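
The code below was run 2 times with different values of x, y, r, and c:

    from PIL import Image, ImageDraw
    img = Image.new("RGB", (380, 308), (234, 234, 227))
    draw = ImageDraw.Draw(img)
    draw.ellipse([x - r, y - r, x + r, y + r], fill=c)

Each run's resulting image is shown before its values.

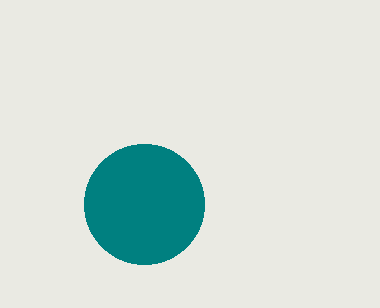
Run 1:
x = 144
y = 204
r = 60
c = 'teal'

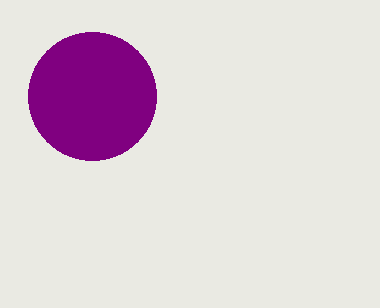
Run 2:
x = 92
y = 96
r = 64
c = 'purple'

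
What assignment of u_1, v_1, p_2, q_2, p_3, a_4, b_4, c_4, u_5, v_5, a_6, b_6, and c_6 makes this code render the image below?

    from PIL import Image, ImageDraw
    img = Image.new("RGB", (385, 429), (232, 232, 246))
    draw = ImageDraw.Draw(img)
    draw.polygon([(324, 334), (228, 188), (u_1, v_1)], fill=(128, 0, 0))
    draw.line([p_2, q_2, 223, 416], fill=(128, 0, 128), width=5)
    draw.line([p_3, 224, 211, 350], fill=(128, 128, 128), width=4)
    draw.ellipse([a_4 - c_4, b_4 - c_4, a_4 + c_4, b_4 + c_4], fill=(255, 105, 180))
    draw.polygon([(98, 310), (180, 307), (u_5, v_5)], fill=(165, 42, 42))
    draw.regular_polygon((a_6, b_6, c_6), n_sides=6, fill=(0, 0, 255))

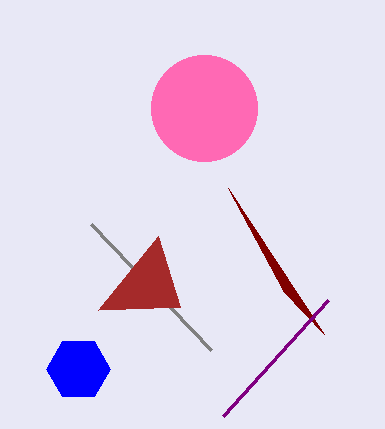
u_1 = 284; v_1 = 292; p_2 = 328; q_2 = 300; p_3 = 91; a_4 = 204; b_4 = 108; c_4 = 53; u_5 = 158; v_5 = 236; a_6 = 78; b_6 = 369; c_6 = 32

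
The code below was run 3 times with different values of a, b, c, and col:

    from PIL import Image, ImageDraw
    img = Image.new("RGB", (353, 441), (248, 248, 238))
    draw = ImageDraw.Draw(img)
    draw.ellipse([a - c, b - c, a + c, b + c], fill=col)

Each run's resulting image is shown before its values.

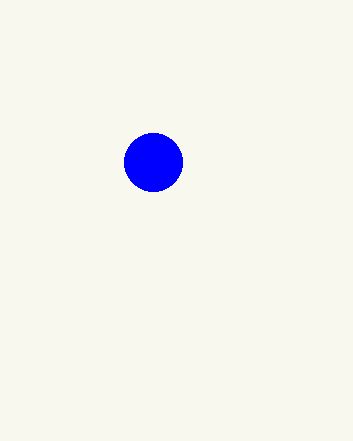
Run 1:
a = 153; b = 162; c = 29; col = 'blue'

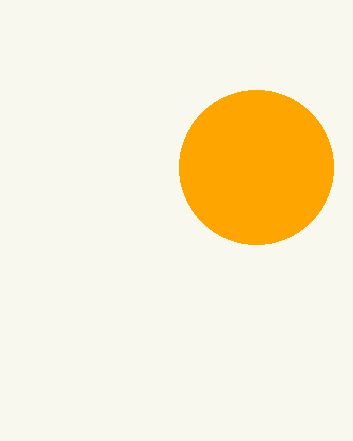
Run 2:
a = 256, b = 167, c = 77, col = 'orange'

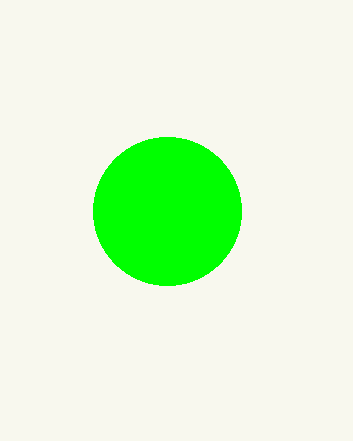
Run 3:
a = 167
b = 211
c = 74
col = 'lime'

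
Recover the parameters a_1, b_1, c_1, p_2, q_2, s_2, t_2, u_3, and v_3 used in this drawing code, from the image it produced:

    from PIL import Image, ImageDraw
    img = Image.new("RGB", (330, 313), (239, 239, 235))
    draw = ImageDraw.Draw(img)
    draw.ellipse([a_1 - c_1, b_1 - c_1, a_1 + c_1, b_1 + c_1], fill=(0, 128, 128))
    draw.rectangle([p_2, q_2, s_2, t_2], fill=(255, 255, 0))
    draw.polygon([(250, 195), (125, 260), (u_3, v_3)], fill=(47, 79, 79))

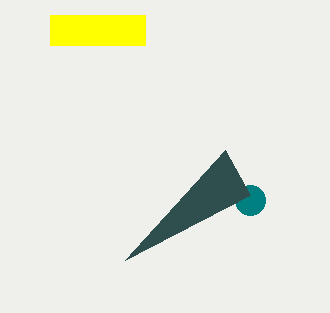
a_1 = 250; b_1 = 200; c_1 = 15; p_2 = 50; q_2 = 15; s_2 = 145; t_2 = 45; u_3 = 225; v_3 = 150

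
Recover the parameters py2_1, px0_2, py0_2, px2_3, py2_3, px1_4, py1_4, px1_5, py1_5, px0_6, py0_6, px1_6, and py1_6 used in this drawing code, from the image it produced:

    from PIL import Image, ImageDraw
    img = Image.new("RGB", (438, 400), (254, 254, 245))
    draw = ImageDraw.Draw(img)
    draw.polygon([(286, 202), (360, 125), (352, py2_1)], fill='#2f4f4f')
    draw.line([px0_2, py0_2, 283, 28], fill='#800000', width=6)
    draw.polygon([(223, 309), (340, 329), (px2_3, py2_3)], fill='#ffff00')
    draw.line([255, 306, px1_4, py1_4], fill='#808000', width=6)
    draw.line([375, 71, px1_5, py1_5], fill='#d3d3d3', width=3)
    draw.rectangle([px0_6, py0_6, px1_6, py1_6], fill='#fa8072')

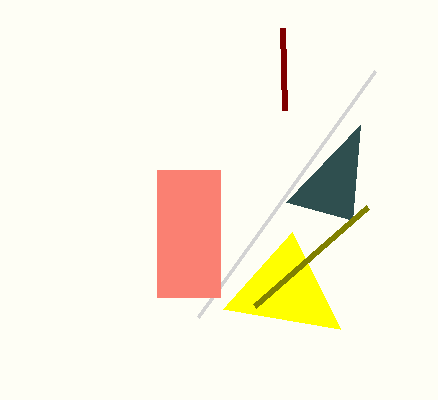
py2_1 = 220
px0_2 = 285
py0_2 = 110
px2_3 = 292
py2_3 = 232
px1_4 = 368
py1_4 = 207
px1_5 = 198
py1_5 = 317
px0_6 = 157
py0_6 = 170
px1_6 = 220
py1_6 = 297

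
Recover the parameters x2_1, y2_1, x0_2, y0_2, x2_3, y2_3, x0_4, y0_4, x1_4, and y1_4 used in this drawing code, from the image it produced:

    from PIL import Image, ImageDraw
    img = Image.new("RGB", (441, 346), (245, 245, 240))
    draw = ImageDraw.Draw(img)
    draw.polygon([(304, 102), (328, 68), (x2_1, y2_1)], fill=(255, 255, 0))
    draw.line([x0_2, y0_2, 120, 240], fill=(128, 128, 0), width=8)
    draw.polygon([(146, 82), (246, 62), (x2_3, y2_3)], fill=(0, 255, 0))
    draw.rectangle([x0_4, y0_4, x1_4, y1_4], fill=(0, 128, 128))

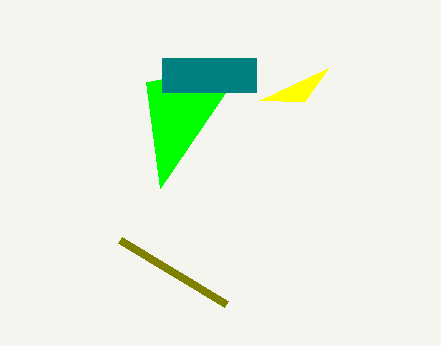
x2_1 = 260; y2_1 = 100; x0_2 = 226; y0_2 = 304; x2_3 = 160; y2_3 = 188; x0_4 = 162; y0_4 = 58; x1_4 = 256; y1_4 = 92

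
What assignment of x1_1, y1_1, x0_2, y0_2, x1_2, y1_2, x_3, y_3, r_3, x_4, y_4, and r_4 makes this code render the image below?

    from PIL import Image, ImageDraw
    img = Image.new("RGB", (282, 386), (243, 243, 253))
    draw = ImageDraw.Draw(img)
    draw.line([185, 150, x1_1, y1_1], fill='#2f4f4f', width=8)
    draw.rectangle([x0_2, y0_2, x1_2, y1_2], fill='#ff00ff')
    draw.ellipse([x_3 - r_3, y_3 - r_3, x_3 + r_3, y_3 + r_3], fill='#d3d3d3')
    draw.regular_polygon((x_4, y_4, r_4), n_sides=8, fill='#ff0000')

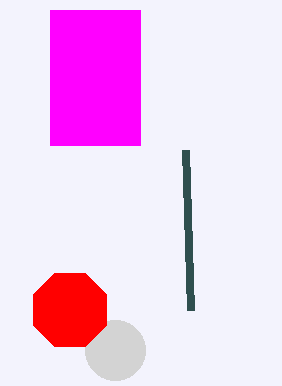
x1_1 = 190
y1_1 = 310
x0_2 = 50
y0_2 = 10
x1_2 = 140
y1_2 = 145
x_3 = 115
y_3 = 350
r_3 = 30
x_4 = 70
y_4 = 310
r_4 = 40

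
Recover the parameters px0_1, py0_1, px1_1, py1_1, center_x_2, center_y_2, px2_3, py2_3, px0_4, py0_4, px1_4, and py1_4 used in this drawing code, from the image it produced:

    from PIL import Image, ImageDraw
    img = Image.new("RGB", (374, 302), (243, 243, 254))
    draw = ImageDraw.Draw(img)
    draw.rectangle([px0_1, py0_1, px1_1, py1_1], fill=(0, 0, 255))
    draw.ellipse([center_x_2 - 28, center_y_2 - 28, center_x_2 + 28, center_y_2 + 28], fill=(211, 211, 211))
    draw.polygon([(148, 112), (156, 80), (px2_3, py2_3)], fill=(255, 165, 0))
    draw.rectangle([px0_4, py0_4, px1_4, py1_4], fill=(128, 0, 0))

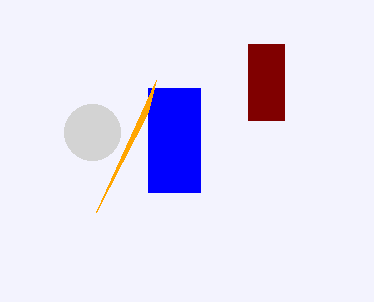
px0_1 = 148; py0_1 = 88; px1_1 = 200; py1_1 = 192; center_x_2 = 92; center_y_2 = 132; px2_3 = 96; py2_3 = 212; px0_4 = 248; py0_4 = 44; px1_4 = 284; py1_4 = 120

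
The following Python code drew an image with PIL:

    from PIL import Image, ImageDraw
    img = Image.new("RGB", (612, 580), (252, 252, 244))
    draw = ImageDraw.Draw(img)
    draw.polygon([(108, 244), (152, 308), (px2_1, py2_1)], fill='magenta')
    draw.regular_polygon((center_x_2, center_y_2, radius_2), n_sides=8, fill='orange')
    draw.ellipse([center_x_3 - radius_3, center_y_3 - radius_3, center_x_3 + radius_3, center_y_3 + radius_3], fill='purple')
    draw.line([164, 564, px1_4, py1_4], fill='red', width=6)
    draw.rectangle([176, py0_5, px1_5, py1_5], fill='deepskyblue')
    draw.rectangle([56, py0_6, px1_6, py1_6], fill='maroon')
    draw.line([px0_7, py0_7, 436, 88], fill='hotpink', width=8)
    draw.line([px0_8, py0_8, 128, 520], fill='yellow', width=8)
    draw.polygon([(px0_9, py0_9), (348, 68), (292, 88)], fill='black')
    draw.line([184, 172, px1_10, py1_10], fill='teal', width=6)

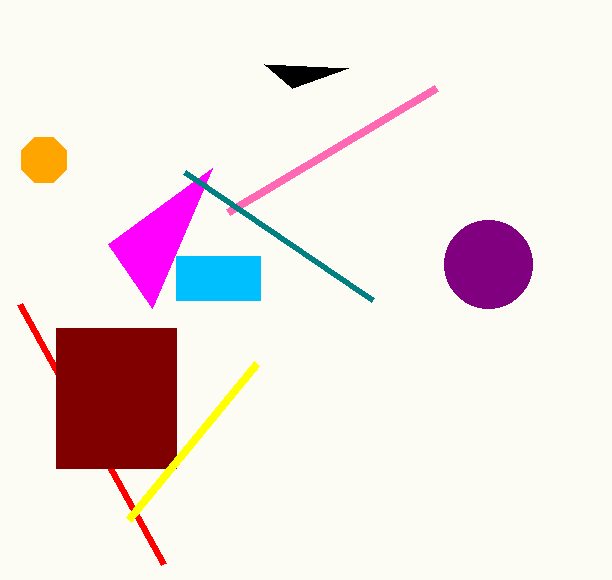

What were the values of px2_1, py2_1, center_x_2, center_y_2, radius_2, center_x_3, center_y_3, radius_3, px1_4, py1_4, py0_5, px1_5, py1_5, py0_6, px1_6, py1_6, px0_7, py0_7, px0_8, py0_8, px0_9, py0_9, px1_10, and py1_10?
px2_1 = 212; py2_1 = 168; center_x_2 = 44; center_y_2 = 160; radius_2 = 24; center_x_3 = 488; center_y_3 = 264; radius_3 = 44; px1_4 = 20; py1_4 = 304; py0_5 = 256; px1_5 = 260; py1_5 = 300; py0_6 = 328; px1_6 = 176; py1_6 = 468; px0_7 = 228; py0_7 = 212; px0_8 = 256; py0_8 = 364; px0_9 = 264; py0_9 = 64; px1_10 = 372; py1_10 = 300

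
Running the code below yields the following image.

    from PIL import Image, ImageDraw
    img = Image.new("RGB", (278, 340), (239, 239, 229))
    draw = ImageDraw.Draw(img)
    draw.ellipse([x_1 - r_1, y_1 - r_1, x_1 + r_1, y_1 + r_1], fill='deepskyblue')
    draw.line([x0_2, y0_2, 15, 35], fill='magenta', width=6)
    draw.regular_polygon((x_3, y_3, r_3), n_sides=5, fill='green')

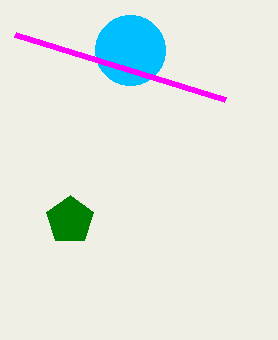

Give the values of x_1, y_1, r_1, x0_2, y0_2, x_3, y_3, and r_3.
x_1 = 130, y_1 = 50, r_1 = 35, x0_2 = 225, y0_2 = 100, x_3 = 70, y_3 = 220, r_3 = 25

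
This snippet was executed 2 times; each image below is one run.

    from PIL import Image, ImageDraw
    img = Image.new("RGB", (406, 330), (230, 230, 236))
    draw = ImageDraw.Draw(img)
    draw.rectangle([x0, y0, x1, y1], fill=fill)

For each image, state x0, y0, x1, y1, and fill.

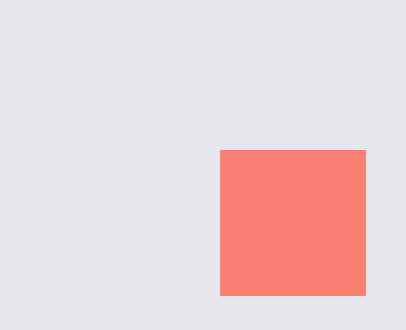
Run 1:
x0 = 220, y0 = 150, x1 = 365, y1 = 295, fill = 'salmon'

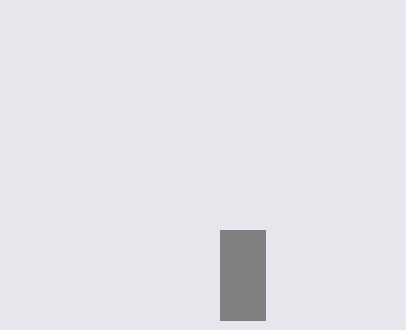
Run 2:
x0 = 220, y0 = 230, x1 = 265, y1 = 320, fill = 'gray'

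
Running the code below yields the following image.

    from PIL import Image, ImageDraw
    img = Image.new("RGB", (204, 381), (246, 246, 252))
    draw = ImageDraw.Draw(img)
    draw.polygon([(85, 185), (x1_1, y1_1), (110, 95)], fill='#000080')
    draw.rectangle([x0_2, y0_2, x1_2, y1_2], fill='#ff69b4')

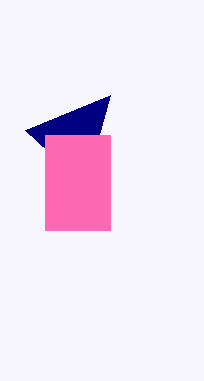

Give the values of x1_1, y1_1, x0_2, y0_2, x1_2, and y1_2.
x1_1 = 25, y1_1 = 130, x0_2 = 45, y0_2 = 135, x1_2 = 110, y1_2 = 230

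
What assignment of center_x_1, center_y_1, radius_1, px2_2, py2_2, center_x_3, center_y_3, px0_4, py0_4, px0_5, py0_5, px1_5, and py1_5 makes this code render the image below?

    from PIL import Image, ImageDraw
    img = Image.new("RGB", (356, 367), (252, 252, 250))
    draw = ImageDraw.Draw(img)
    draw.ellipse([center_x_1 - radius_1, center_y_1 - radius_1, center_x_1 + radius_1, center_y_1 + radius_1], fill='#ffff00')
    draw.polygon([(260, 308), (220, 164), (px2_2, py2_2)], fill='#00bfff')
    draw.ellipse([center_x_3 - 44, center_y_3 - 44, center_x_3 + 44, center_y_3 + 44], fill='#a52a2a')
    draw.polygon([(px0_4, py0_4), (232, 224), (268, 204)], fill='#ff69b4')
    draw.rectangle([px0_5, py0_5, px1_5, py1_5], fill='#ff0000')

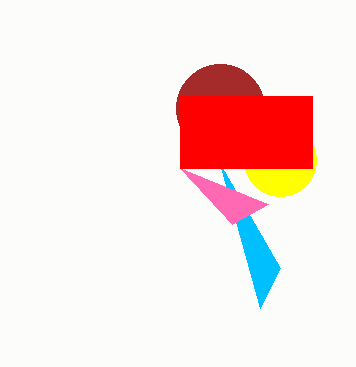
center_x_1 = 280, center_y_1 = 160, radius_1 = 36, px2_2 = 280, py2_2 = 268, center_x_3 = 220, center_y_3 = 108, px0_4 = 180, py0_4 = 168, px0_5 = 180, py0_5 = 96, px1_5 = 312, py1_5 = 168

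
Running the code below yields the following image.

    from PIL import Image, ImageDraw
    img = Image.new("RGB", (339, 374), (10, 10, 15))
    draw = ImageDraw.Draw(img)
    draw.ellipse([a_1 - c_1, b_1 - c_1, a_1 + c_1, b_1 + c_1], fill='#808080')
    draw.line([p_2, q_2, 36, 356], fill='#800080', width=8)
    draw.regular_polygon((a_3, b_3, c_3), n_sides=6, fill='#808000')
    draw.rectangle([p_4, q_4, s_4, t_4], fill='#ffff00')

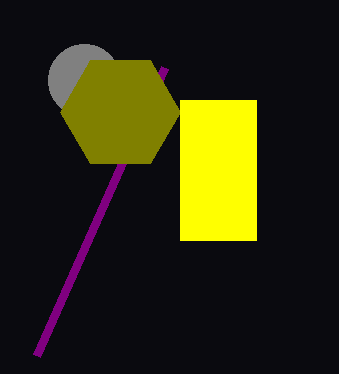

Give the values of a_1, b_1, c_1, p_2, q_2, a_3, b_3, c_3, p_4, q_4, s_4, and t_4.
a_1 = 84
b_1 = 80
c_1 = 36
p_2 = 164
q_2 = 68
a_3 = 120
b_3 = 112
c_3 = 60
p_4 = 180
q_4 = 100
s_4 = 256
t_4 = 240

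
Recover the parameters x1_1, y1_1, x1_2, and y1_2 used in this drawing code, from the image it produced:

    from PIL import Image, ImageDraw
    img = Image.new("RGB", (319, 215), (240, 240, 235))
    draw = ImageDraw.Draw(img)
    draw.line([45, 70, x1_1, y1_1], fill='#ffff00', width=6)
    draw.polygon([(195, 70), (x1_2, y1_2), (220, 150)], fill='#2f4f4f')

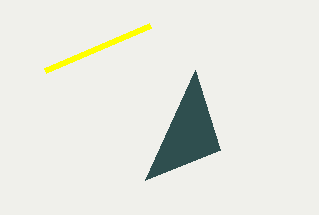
x1_1 = 150; y1_1 = 25; x1_2 = 145; y1_2 = 180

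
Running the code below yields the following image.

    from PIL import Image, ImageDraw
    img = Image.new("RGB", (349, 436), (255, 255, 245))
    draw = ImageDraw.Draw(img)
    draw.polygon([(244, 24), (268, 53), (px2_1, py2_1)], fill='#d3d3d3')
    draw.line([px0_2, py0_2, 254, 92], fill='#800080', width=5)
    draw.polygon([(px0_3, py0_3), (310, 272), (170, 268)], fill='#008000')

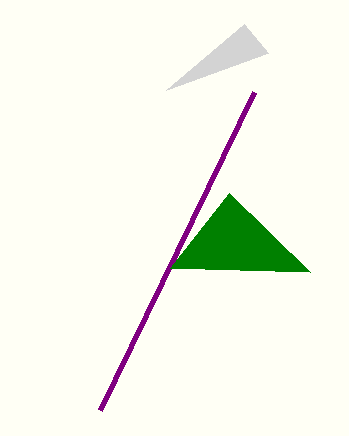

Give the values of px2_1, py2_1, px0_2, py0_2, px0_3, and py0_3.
px2_1 = 166; py2_1 = 90; px0_2 = 100; py0_2 = 410; px0_3 = 229; py0_3 = 193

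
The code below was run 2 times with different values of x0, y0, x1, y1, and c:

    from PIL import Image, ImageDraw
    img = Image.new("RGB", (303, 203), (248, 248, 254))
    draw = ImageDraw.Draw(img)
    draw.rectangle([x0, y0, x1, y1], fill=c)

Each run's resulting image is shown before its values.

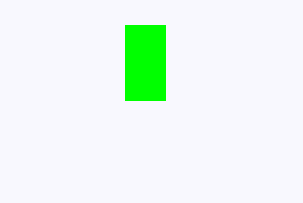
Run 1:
x0 = 125, y0 = 25, x1 = 165, y1 = 100, c = 'lime'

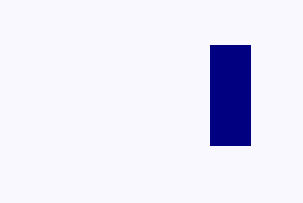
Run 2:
x0 = 210, y0 = 45, x1 = 250, y1 = 145, c = 'navy'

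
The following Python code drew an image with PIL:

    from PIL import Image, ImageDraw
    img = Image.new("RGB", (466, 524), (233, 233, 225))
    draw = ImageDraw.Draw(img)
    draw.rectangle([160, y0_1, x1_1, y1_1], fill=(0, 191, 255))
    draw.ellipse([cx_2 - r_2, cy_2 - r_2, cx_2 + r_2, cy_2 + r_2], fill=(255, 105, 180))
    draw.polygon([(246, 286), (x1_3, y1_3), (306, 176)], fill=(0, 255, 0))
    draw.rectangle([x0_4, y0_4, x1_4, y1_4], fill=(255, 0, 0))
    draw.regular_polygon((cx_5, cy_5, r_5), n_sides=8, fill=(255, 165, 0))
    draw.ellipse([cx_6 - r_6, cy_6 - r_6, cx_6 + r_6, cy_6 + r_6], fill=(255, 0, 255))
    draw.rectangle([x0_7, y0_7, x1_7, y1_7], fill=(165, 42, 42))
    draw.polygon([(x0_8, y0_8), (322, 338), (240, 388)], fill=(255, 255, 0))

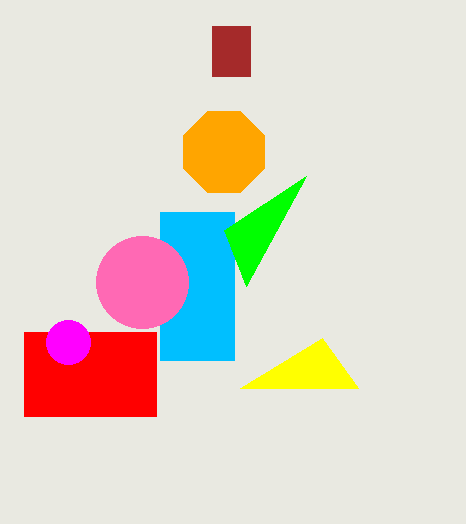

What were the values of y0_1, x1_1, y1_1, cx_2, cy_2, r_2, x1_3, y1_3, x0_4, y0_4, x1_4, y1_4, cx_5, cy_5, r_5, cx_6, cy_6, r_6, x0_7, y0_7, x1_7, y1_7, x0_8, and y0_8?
y0_1 = 212; x1_1 = 234; y1_1 = 360; cx_2 = 142; cy_2 = 282; r_2 = 46; x1_3 = 224; y1_3 = 230; x0_4 = 24; y0_4 = 332; x1_4 = 156; y1_4 = 416; cx_5 = 224; cy_5 = 152; r_5 = 44; cx_6 = 68; cy_6 = 342; r_6 = 22; x0_7 = 212; y0_7 = 26; x1_7 = 250; y1_7 = 76; x0_8 = 358; y0_8 = 388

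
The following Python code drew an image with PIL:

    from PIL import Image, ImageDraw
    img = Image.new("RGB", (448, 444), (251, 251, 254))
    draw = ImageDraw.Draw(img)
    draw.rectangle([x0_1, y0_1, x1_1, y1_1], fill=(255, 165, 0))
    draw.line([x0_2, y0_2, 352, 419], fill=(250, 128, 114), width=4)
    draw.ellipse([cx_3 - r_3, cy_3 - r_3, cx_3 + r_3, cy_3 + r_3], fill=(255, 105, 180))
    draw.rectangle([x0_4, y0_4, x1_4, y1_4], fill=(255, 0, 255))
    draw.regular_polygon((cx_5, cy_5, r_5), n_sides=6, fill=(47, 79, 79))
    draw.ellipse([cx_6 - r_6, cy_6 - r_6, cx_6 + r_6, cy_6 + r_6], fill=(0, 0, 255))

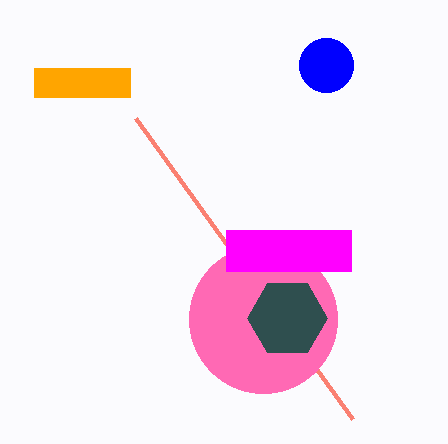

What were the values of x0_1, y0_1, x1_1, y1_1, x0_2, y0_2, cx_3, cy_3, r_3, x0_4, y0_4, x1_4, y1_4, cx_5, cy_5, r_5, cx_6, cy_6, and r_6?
x0_1 = 34
y0_1 = 68
x1_1 = 130
y1_1 = 97
x0_2 = 135
y0_2 = 118
cx_3 = 263
cy_3 = 319
r_3 = 74
x0_4 = 226
y0_4 = 230
x1_4 = 351
y1_4 = 271
cx_5 = 287
cy_5 = 318
r_5 = 40
cx_6 = 326
cy_6 = 65
r_6 = 27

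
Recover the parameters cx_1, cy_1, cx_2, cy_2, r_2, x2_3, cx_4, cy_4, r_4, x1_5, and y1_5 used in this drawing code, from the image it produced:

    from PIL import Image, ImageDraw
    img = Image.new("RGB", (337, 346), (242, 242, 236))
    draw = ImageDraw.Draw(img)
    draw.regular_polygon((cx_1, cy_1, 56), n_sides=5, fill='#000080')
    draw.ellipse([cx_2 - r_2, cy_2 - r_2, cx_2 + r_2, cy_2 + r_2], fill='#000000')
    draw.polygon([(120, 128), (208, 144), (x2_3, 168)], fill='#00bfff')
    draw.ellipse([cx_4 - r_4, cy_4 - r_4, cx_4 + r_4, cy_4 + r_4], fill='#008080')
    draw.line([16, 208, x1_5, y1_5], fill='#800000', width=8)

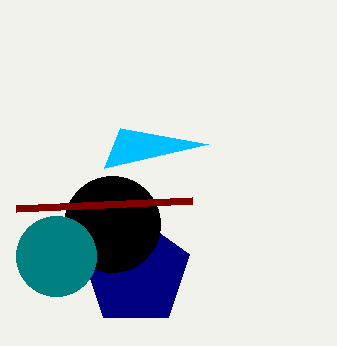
cx_1 = 136
cy_1 = 272
cx_2 = 112
cy_2 = 224
r_2 = 48
x2_3 = 104
cx_4 = 56
cy_4 = 256
r_4 = 40
x1_5 = 192
y1_5 = 200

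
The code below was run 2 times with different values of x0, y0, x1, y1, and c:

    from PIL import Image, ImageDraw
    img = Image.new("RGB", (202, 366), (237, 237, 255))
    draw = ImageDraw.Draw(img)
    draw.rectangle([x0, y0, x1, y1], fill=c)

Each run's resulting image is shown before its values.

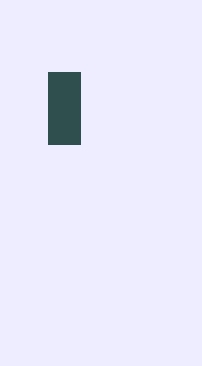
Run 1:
x0 = 48; y0 = 72; x1 = 80; y1 = 144; c = 'darkslategray'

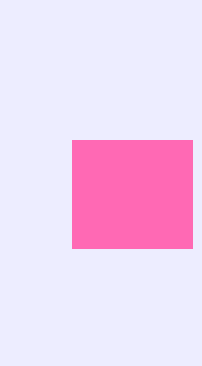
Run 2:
x0 = 72
y0 = 140
x1 = 192
y1 = 248
c = 'hotpink'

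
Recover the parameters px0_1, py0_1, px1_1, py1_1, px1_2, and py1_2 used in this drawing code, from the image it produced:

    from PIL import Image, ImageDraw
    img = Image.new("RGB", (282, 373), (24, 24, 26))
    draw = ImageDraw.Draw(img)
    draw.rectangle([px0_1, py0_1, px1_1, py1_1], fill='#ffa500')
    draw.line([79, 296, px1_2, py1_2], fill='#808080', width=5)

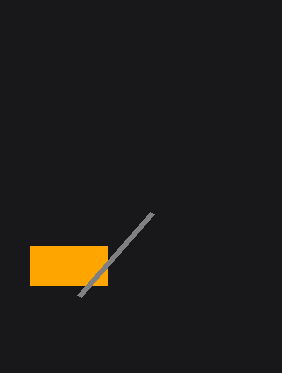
px0_1 = 30; py0_1 = 246; px1_1 = 107; py1_1 = 285; px1_2 = 152; py1_2 = 213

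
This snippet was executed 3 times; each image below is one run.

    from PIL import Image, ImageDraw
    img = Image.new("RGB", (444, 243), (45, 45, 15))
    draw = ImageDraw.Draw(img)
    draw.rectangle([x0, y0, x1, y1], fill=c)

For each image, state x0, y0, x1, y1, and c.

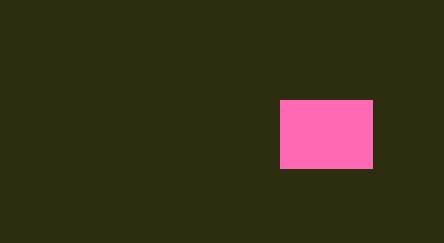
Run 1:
x0 = 280; y0 = 100; x1 = 372; y1 = 168; c = 'hotpink'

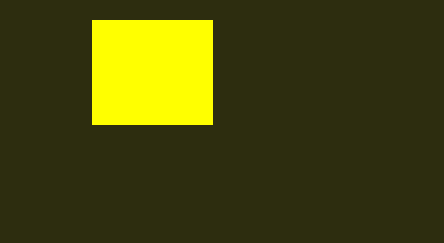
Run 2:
x0 = 92
y0 = 20
x1 = 212
y1 = 124
c = 'yellow'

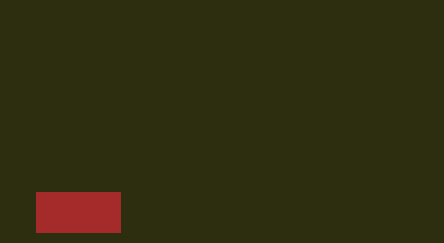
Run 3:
x0 = 36, y0 = 192, x1 = 120, y1 = 232, c = 'brown'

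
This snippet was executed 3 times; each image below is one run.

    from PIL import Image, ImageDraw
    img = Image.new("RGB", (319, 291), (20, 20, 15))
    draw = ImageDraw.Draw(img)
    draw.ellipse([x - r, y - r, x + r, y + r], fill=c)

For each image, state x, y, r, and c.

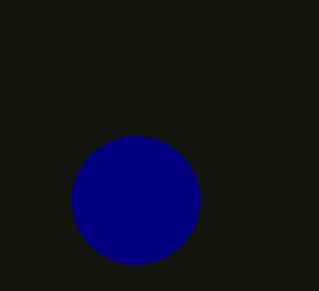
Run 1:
x = 136, y = 200, r = 64, c = 'navy'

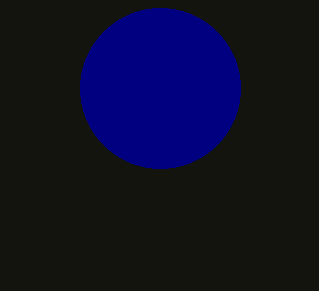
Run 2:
x = 160, y = 88, r = 80, c = 'navy'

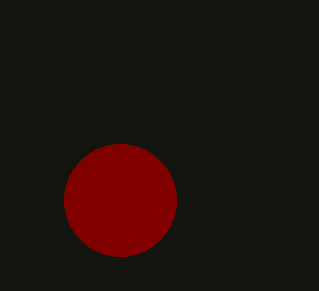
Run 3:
x = 120
y = 200
r = 56
c = 'maroon'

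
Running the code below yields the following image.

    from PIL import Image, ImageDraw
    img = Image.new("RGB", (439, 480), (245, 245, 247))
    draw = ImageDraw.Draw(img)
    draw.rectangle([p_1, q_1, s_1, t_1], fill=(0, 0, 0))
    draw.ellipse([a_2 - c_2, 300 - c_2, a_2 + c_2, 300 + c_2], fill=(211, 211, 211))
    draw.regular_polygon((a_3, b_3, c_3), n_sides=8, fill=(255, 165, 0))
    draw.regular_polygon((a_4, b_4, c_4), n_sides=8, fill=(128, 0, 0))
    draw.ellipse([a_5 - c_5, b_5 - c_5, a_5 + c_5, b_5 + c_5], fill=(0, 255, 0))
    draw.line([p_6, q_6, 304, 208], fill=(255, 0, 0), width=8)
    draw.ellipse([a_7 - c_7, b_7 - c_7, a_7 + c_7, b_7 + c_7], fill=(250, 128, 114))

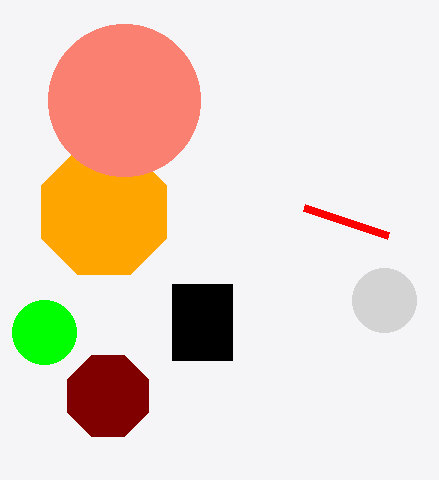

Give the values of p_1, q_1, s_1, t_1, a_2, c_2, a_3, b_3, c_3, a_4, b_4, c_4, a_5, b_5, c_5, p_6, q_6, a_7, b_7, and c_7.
p_1 = 172; q_1 = 284; s_1 = 232; t_1 = 360; a_2 = 384; c_2 = 32; a_3 = 104; b_3 = 212; c_3 = 68; a_4 = 108; b_4 = 396; c_4 = 44; a_5 = 44; b_5 = 332; c_5 = 32; p_6 = 388; q_6 = 236; a_7 = 124; b_7 = 100; c_7 = 76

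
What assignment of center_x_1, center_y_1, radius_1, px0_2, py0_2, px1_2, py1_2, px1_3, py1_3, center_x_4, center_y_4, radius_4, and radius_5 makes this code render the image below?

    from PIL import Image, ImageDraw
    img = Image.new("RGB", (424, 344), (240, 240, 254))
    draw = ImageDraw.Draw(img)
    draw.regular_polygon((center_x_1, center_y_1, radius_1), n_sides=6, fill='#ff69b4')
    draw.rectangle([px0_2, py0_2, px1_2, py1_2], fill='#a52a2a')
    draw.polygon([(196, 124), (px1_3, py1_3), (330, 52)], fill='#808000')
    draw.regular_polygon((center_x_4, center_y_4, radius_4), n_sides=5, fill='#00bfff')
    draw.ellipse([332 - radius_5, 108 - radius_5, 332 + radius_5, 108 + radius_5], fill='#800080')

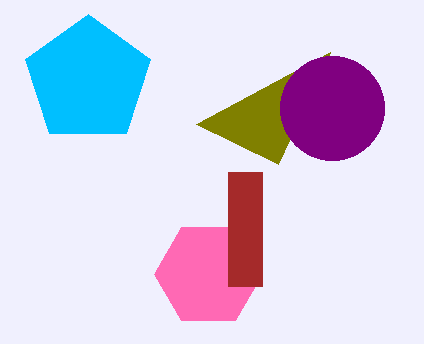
center_x_1 = 208
center_y_1 = 274
radius_1 = 54
px0_2 = 228
py0_2 = 172
px1_2 = 262
py1_2 = 286
px1_3 = 278
py1_3 = 164
center_x_4 = 88
center_y_4 = 80
radius_4 = 66
radius_5 = 52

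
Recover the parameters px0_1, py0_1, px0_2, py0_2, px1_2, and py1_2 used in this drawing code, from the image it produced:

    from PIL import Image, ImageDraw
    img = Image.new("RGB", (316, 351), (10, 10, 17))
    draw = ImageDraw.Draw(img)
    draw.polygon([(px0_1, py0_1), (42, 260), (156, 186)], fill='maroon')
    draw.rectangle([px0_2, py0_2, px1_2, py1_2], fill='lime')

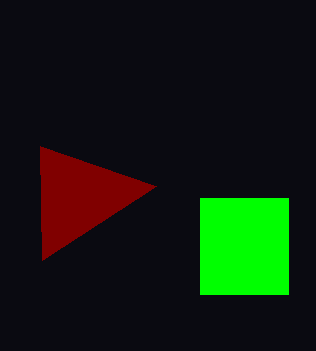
px0_1 = 40
py0_1 = 146
px0_2 = 200
py0_2 = 198
px1_2 = 288
py1_2 = 294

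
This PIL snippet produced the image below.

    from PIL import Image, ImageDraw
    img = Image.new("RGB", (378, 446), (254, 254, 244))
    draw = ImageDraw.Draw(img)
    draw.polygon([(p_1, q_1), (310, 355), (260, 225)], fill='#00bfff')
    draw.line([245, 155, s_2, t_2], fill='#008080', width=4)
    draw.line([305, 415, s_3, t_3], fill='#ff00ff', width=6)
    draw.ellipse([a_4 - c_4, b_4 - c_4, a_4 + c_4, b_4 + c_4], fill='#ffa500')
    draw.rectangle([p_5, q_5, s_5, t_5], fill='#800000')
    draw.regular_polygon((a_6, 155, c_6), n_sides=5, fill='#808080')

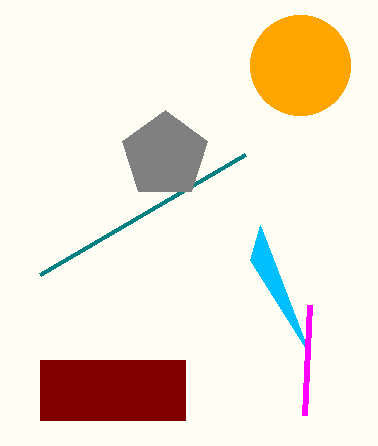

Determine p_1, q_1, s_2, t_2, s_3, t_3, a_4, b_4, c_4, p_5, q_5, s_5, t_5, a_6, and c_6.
p_1 = 250
q_1 = 260
s_2 = 40
t_2 = 275
s_3 = 310
t_3 = 305
a_4 = 300
b_4 = 65
c_4 = 50
p_5 = 40
q_5 = 360
s_5 = 185
t_5 = 420
a_6 = 165
c_6 = 45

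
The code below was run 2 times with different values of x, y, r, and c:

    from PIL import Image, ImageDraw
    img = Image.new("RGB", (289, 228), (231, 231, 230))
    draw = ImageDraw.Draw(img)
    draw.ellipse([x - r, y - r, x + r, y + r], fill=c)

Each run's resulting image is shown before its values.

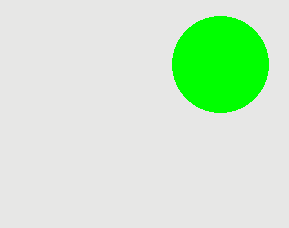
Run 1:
x = 220
y = 64
r = 48
c = 'lime'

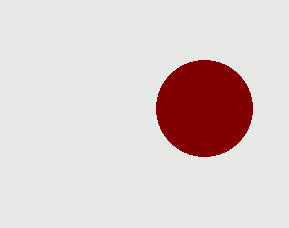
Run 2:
x = 204
y = 108
r = 48
c = 'maroon'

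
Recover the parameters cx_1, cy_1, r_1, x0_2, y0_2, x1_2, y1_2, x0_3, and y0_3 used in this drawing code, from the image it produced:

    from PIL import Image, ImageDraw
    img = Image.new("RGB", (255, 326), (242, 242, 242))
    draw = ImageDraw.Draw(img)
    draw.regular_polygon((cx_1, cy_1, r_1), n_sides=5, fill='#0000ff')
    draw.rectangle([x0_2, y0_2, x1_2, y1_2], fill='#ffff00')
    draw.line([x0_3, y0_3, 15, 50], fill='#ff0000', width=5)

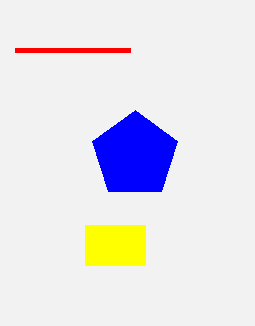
cx_1 = 135, cy_1 = 155, r_1 = 45, x0_2 = 85, y0_2 = 225, x1_2 = 145, y1_2 = 265, x0_3 = 130, y0_3 = 50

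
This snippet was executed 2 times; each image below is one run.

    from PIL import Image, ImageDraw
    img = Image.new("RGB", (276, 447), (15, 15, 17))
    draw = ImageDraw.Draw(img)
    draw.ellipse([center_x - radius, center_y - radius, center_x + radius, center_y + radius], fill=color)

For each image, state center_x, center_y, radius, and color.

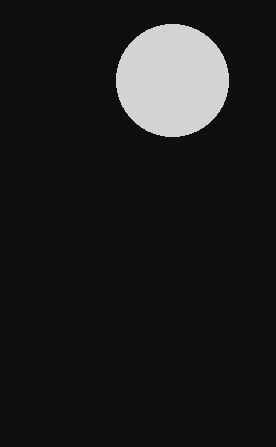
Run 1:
center_x = 172, center_y = 80, radius = 56, color = 'lightgray'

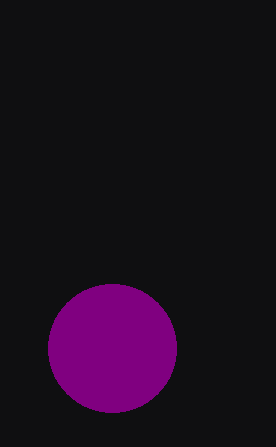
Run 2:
center_x = 112
center_y = 348
radius = 64
color = 'purple'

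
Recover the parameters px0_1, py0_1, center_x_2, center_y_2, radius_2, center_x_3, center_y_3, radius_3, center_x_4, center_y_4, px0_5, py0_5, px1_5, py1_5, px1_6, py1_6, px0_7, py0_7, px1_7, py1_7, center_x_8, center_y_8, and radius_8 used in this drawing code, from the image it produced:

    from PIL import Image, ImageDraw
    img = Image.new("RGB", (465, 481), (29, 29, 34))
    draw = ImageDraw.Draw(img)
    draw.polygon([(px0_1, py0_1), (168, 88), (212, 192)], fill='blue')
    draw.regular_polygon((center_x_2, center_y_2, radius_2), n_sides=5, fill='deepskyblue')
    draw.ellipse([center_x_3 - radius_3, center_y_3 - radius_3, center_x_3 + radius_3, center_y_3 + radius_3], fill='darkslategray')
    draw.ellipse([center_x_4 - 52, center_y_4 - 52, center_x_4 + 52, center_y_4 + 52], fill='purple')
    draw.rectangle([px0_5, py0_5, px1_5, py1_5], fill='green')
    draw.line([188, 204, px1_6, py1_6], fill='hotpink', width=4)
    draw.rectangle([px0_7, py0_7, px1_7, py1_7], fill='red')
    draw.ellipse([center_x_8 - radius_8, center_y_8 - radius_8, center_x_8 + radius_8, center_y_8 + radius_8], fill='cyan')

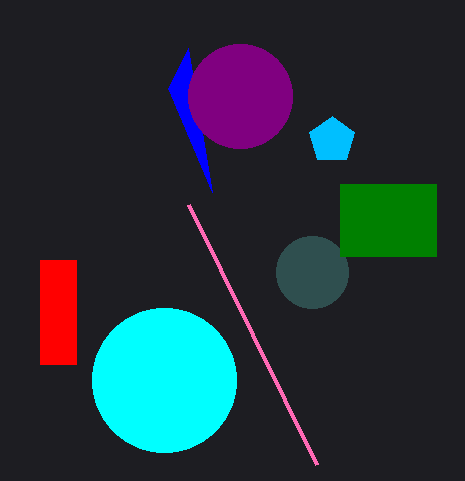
px0_1 = 188; py0_1 = 48; center_x_2 = 332; center_y_2 = 140; radius_2 = 24; center_x_3 = 312; center_y_3 = 272; radius_3 = 36; center_x_4 = 240; center_y_4 = 96; px0_5 = 340; py0_5 = 184; px1_5 = 436; py1_5 = 256; px1_6 = 316; py1_6 = 464; px0_7 = 40; py0_7 = 260; px1_7 = 76; py1_7 = 364; center_x_8 = 164; center_y_8 = 380; radius_8 = 72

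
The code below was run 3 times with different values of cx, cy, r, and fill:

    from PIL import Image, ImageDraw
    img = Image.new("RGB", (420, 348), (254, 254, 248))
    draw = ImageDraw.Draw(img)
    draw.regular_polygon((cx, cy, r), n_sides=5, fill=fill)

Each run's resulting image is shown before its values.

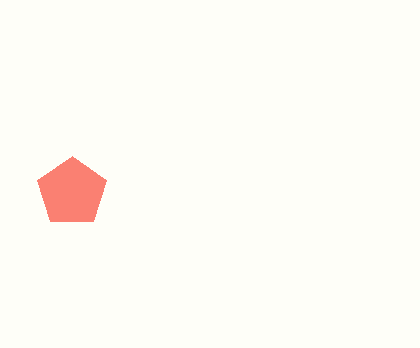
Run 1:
cx = 72, cy = 192, r = 36, fill = 'salmon'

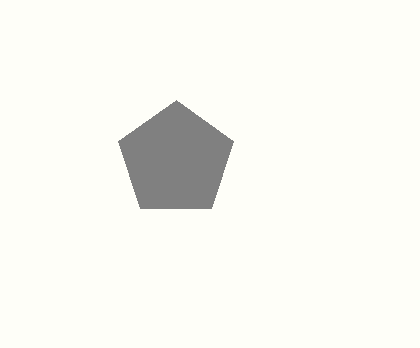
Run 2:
cx = 176; cy = 160; r = 60; fill = 'gray'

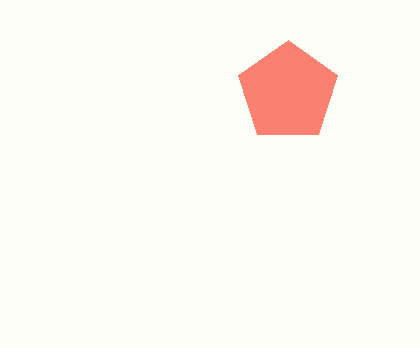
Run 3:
cx = 288; cy = 92; r = 52; fill = 'salmon'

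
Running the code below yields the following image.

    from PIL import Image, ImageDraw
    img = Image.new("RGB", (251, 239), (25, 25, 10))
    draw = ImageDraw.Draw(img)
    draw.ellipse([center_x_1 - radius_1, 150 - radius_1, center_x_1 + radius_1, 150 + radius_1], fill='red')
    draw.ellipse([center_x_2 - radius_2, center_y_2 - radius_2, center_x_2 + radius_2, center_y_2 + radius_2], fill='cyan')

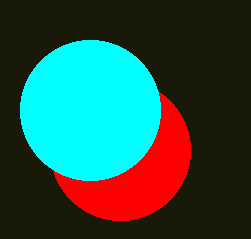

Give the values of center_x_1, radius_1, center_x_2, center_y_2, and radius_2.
center_x_1 = 120; radius_1 = 70; center_x_2 = 90; center_y_2 = 110; radius_2 = 70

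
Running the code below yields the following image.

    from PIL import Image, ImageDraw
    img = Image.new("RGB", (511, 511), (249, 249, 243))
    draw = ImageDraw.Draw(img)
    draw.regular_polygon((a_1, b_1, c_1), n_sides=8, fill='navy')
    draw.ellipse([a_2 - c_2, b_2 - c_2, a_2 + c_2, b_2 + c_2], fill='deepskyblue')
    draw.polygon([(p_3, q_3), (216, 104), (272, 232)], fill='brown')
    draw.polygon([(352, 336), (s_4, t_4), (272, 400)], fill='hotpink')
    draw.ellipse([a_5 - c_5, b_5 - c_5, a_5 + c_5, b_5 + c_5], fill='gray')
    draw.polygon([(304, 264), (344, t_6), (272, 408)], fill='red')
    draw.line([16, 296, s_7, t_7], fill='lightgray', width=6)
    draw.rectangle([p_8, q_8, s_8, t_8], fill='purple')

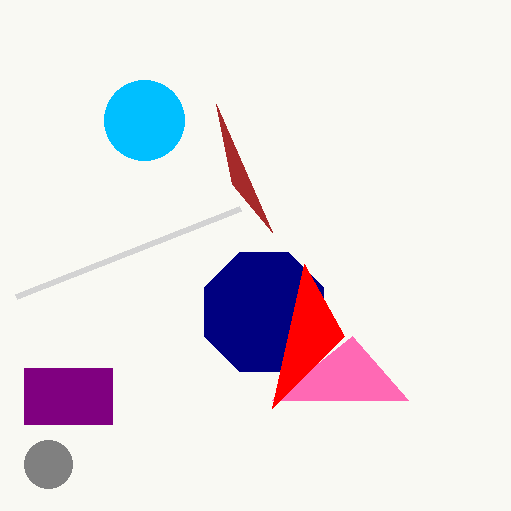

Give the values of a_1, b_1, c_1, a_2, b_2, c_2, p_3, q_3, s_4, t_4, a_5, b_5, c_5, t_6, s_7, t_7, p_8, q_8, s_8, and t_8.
a_1 = 264; b_1 = 312; c_1 = 64; a_2 = 144; b_2 = 120; c_2 = 40; p_3 = 232; q_3 = 184; s_4 = 408; t_4 = 400; a_5 = 48; b_5 = 464; c_5 = 24; t_6 = 336; s_7 = 240; t_7 = 208; p_8 = 24; q_8 = 368; s_8 = 112; t_8 = 424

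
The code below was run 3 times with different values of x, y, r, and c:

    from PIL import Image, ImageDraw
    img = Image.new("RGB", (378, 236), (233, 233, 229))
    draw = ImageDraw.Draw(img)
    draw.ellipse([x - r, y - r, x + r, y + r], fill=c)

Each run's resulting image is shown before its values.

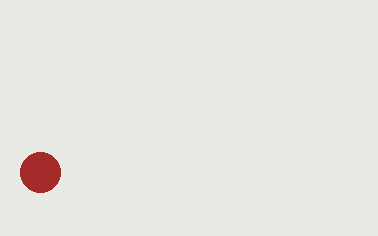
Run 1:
x = 40; y = 172; r = 20; c = 'brown'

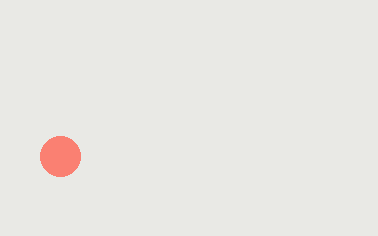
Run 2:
x = 60; y = 156; r = 20; c = 'salmon'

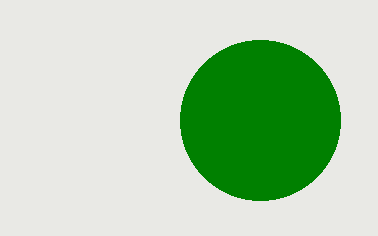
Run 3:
x = 260, y = 120, r = 80, c = 'green'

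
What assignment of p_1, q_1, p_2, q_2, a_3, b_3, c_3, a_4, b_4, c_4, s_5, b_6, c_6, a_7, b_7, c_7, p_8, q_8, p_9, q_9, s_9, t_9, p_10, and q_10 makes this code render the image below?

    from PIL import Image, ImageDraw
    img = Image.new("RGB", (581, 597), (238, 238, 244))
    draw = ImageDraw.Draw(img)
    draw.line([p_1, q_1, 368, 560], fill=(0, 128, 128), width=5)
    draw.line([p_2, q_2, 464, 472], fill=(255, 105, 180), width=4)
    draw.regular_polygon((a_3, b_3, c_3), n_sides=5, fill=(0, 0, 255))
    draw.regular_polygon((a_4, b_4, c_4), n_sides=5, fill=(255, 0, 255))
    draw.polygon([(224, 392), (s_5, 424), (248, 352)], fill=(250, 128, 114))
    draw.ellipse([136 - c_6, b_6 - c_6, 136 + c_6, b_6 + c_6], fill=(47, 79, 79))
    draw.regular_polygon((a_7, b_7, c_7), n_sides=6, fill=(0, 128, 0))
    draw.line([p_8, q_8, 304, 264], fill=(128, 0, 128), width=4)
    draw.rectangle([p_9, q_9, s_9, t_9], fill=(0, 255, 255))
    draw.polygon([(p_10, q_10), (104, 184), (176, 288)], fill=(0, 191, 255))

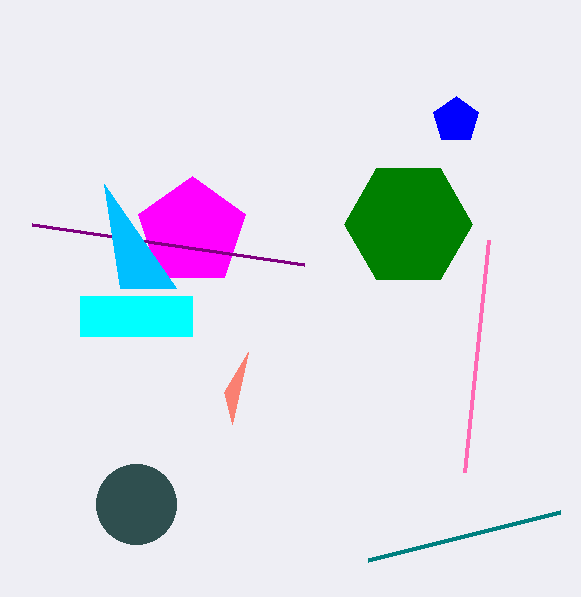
p_1 = 560
q_1 = 512
p_2 = 488
q_2 = 240
a_3 = 456
b_3 = 120
c_3 = 24
a_4 = 192
b_4 = 232
c_4 = 56
s_5 = 232
b_6 = 504
c_6 = 40
a_7 = 408
b_7 = 224
c_7 = 64
p_8 = 32
q_8 = 224
p_9 = 80
q_9 = 296
s_9 = 192
t_9 = 336
p_10 = 120
q_10 = 288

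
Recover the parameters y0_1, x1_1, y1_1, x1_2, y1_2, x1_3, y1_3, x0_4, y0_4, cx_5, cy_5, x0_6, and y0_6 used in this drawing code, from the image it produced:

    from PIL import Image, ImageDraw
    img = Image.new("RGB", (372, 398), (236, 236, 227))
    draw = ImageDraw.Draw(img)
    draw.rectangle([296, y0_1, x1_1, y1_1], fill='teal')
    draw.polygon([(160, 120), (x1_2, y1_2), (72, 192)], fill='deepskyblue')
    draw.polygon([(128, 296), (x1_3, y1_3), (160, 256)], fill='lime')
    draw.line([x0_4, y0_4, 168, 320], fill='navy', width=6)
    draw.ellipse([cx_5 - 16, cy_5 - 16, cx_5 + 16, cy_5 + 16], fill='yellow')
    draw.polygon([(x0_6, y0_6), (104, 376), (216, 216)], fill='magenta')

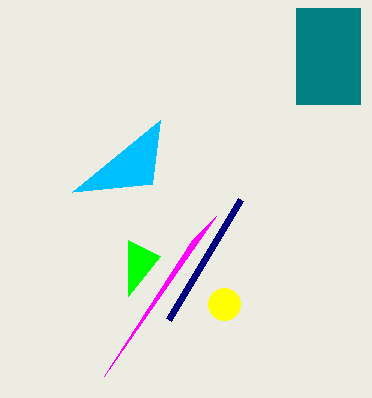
y0_1 = 8; x1_1 = 360; y1_1 = 104; x1_2 = 152; y1_2 = 184; x1_3 = 128; y1_3 = 240; x0_4 = 240; y0_4 = 200; cx_5 = 224; cy_5 = 304; x0_6 = 192; y0_6 = 240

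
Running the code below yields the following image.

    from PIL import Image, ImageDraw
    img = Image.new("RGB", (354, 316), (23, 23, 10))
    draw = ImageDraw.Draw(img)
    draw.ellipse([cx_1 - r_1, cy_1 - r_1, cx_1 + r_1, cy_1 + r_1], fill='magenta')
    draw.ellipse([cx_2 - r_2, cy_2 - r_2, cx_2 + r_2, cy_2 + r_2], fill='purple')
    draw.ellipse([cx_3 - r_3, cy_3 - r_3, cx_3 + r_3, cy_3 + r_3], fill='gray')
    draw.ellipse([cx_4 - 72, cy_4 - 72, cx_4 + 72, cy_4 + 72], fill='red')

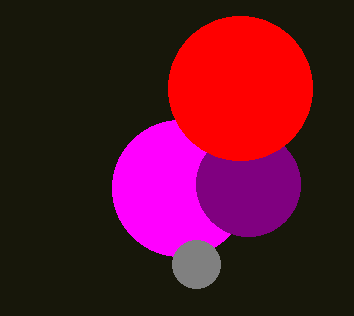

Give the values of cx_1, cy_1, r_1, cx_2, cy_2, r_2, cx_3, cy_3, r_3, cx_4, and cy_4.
cx_1 = 180; cy_1 = 188; r_1 = 68; cx_2 = 248; cy_2 = 184; r_2 = 52; cx_3 = 196; cy_3 = 264; r_3 = 24; cx_4 = 240; cy_4 = 88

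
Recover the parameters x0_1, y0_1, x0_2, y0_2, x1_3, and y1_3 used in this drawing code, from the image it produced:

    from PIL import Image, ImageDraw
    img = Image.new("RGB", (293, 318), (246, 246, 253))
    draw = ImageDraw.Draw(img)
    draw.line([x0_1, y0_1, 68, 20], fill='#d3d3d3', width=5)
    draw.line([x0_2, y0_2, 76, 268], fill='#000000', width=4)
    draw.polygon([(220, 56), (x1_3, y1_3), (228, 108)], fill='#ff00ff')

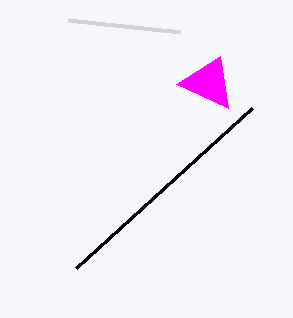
x0_1 = 180; y0_1 = 32; x0_2 = 252; y0_2 = 108; x1_3 = 176; y1_3 = 84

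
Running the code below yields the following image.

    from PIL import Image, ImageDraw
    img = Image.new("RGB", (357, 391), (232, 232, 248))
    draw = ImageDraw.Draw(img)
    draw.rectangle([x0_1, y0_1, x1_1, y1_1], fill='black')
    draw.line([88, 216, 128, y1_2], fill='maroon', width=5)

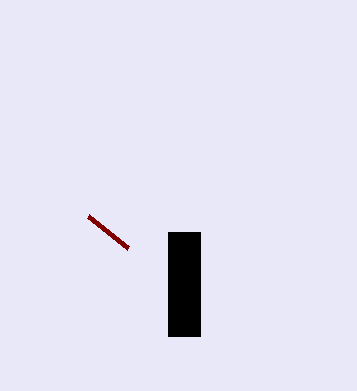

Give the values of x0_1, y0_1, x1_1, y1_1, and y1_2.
x0_1 = 168
y0_1 = 232
x1_1 = 200
y1_1 = 336
y1_2 = 248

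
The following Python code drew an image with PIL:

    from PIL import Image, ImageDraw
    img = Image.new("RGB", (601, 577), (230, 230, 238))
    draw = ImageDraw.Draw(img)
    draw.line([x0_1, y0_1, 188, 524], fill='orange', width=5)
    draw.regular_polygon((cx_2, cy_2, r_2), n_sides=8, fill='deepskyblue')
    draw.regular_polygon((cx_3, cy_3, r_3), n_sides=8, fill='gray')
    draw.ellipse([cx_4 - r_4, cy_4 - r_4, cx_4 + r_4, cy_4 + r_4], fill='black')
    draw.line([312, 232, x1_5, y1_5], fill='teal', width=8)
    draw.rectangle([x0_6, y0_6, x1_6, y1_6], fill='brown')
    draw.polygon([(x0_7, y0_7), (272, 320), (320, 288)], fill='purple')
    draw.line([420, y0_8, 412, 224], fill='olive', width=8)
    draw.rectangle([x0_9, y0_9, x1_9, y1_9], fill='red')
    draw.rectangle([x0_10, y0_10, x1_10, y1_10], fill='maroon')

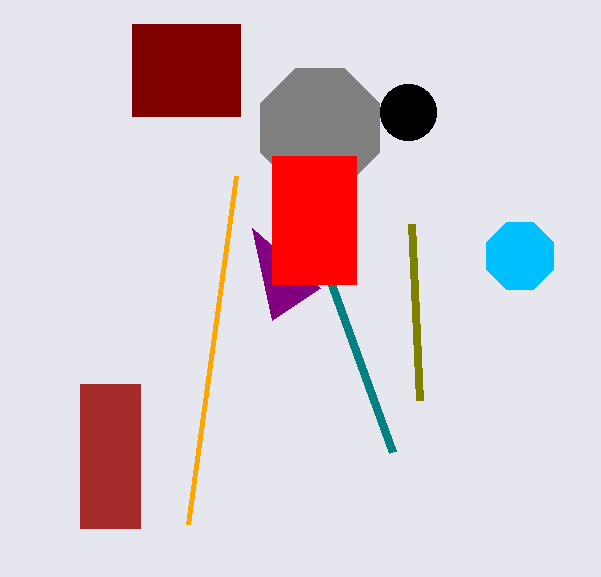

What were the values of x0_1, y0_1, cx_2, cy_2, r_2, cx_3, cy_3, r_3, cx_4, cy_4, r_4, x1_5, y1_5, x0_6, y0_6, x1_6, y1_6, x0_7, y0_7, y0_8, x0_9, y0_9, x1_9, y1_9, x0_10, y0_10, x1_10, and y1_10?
x0_1 = 236; y0_1 = 176; cx_2 = 520; cy_2 = 256; r_2 = 36; cx_3 = 320; cy_3 = 128; r_3 = 64; cx_4 = 408; cy_4 = 112; r_4 = 28; x1_5 = 392; y1_5 = 452; x0_6 = 80; y0_6 = 384; x1_6 = 140; y1_6 = 528; x0_7 = 252; y0_7 = 228; y0_8 = 400; x0_9 = 272; y0_9 = 156; x1_9 = 356; y1_9 = 284; x0_10 = 132; y0_10 = 24; x1_10 = 240; y1_10 = 116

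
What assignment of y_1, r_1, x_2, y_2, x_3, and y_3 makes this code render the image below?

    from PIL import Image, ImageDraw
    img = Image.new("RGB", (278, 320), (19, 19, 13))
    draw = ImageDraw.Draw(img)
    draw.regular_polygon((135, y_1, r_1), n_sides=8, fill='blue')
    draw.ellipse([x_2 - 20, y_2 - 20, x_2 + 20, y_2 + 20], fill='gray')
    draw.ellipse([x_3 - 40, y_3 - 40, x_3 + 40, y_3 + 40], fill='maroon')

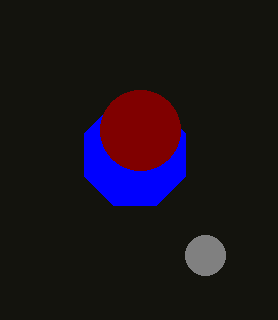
y_1 = 155
r_1 = 55
x_2 = 205
y_2 = 255
x_3 = 140
y_3 = 130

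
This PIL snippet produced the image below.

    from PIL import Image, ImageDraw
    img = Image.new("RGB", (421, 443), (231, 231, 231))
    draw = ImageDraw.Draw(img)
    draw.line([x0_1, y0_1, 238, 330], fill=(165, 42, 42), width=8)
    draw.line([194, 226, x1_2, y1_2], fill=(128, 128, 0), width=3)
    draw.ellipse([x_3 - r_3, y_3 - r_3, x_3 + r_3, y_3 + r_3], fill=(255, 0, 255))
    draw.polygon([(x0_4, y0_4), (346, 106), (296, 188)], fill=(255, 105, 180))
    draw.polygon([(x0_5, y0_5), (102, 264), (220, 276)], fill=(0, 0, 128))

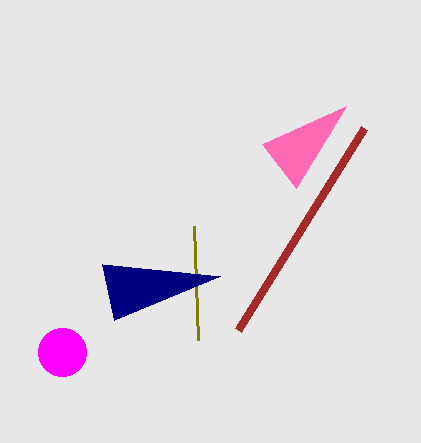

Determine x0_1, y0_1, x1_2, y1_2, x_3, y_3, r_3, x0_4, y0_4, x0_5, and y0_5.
x0_1 = 364, y0_1 = 128, x1_2 = 198, y1_2 = 340, x_3 = 62, y_3 = 352, r_3 = 24, x0_4 = 262, y0_4 = 144, x0_5 = 114, y0_5 = 320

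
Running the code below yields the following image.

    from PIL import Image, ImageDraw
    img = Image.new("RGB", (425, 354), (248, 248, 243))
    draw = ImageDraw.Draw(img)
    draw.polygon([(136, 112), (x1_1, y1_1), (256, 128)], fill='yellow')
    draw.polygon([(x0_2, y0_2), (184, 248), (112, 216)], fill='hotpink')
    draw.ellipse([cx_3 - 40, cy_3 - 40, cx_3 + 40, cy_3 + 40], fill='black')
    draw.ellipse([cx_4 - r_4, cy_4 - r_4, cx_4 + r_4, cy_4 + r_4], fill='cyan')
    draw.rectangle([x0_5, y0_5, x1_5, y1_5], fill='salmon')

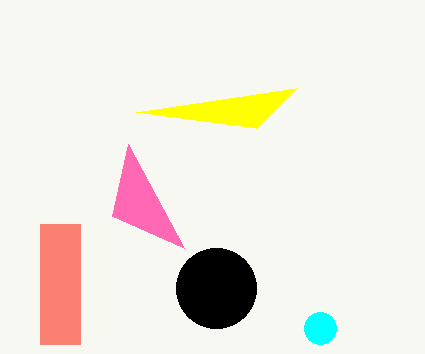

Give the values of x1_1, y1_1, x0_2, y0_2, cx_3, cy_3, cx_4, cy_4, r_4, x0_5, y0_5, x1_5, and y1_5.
x1_1 = 296, y1_1 = 88, x0_2 = 128, y0_2 = 144, cx_3 = 216, cy_3 = 288, cx_4 = 320, cy_4 = 328, r_4 = 16, x0_5 = 40, y0_5 = 224, x1_5 = 80, y1_5 = 344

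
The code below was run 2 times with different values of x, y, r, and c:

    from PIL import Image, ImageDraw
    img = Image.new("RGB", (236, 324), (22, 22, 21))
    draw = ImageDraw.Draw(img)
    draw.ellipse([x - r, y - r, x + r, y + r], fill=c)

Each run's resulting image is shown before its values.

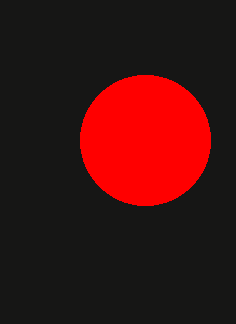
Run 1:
x = 145, y = 140, r = 65, c = 'red'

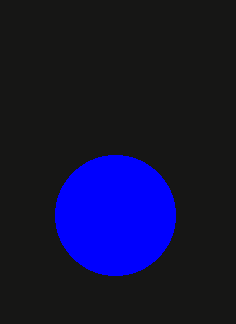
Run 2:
x = 115; y = 215; r = 60; c = 'blue'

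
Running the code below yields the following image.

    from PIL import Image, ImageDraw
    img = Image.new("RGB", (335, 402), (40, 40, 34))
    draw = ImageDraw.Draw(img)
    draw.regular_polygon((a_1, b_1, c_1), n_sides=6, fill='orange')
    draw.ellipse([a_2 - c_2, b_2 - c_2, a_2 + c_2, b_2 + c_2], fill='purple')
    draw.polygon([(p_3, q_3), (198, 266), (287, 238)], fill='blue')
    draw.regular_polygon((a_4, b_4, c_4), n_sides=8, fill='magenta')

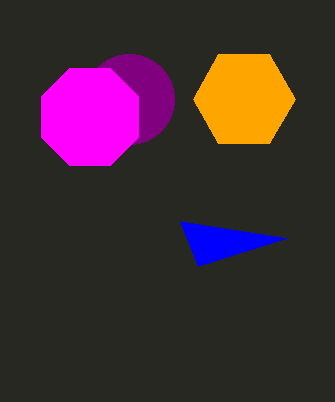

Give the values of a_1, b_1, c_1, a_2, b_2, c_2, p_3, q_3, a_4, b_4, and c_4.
a_1 = 244; b_1 = 99; c_1 = 51; a_2 = 129; b_2 = 99; c_2 = 45; p_3 = 180; q_3 = 221; a_4 = 90; b_4 = 117; c_4 = 53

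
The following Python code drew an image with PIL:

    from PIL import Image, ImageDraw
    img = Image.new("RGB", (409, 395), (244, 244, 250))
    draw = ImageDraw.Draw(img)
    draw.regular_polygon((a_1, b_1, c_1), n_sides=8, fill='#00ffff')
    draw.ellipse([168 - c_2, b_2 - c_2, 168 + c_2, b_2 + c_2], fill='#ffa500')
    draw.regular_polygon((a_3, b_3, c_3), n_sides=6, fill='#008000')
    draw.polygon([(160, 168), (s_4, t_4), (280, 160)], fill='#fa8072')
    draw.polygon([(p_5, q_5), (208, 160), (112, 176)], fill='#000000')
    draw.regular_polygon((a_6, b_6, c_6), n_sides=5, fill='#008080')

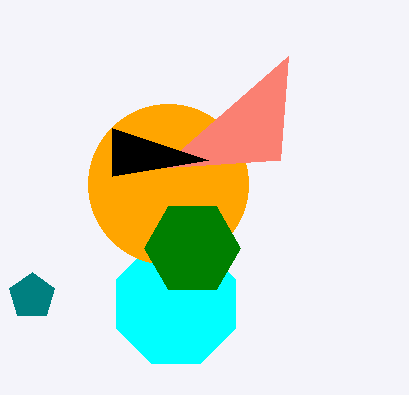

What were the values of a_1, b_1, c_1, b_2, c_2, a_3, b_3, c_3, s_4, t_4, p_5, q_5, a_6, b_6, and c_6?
a_1 = 176
b_1 = 304
c_1 = 64
b_2 = 184
c_2 = 80
a_3 = 192
b_3 = 248
c_3 = 48
s_4 = 288
t_4 = 56
p_5 = 112
q_5 = 128
a_6 = 32
b_6 = 296
c_6 = 24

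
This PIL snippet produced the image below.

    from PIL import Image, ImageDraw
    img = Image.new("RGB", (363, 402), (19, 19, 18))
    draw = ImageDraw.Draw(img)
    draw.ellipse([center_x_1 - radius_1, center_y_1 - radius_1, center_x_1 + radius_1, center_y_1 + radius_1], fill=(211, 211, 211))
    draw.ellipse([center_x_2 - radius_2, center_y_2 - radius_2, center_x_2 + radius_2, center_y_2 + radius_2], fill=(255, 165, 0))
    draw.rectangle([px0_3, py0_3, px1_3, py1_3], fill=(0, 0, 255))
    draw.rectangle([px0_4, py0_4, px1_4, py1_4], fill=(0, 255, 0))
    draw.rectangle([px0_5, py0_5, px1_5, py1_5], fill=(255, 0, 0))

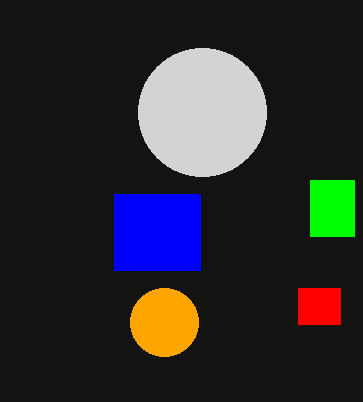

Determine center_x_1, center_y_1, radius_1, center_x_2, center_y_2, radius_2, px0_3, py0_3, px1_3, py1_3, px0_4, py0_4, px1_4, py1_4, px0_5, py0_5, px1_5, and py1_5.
center_x_1 = 202, center_y_1 = 112, radius_1 = 64, center_x_2 = 164, center_y_2 = 322, radius_2 = 34, px0_3 = 114, py0_3 = 194, px1_3 = 200, py1_3 = 270, px0_4 = 310, py0_4 = 180, px1_4 = 354, py1_4 = 236, px0_5 = 298, py0_5 = 288, px1_5 = 340, py1_5 = 324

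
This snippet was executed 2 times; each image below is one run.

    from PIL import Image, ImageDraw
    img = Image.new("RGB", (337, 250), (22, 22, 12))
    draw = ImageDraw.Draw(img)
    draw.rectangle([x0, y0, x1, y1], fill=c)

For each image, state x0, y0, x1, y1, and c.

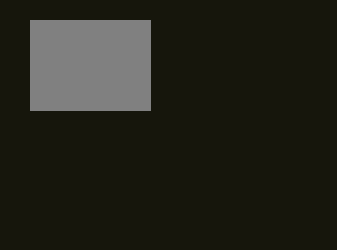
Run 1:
x0 = 30; y0 = 20; x1 = 150; y1 = 110; c = 'gray'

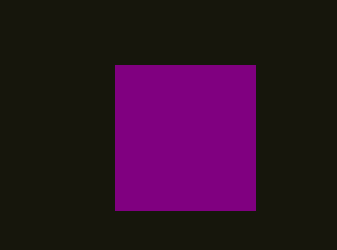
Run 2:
x0 = 115; y0 = 65; x1 = 255; y1 = 210; c = 'purple'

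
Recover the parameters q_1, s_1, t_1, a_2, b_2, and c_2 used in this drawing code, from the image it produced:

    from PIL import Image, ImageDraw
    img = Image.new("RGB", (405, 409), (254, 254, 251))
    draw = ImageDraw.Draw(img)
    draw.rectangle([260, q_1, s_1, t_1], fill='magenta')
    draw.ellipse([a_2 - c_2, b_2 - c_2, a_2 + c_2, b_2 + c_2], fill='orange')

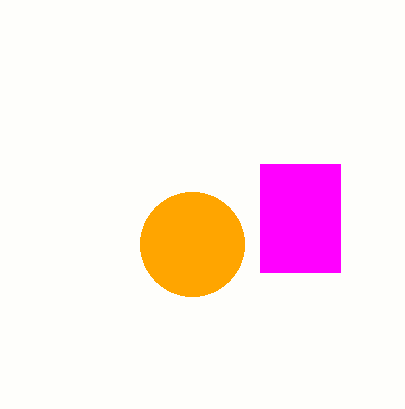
q_1 = 164
s_1 = 340
t_1 = 272
a_2 = 192
b_2 = 244
c_2 = 52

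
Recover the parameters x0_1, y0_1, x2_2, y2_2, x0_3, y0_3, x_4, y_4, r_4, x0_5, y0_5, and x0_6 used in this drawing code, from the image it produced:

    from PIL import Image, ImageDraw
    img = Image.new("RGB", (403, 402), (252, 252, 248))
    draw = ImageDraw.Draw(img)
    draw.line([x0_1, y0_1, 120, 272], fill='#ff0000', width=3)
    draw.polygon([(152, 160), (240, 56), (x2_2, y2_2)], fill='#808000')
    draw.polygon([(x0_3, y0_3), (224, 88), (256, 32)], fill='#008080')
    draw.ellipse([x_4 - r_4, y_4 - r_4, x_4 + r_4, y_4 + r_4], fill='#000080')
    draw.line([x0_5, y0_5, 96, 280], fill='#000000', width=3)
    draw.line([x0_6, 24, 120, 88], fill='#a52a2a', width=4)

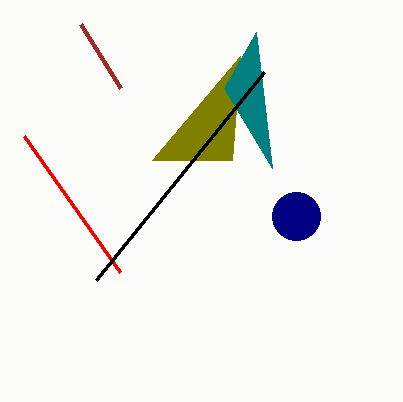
x0_1 = 24
y0_1 = 136
x2_2 = 232
y2_2 = 160
x0_3 = 272
y0_3 = 168
x_4 = 296
y_4 = 216
r_4 = 24
x0_5 = 264
y0_5 = 72
x0_6 = 80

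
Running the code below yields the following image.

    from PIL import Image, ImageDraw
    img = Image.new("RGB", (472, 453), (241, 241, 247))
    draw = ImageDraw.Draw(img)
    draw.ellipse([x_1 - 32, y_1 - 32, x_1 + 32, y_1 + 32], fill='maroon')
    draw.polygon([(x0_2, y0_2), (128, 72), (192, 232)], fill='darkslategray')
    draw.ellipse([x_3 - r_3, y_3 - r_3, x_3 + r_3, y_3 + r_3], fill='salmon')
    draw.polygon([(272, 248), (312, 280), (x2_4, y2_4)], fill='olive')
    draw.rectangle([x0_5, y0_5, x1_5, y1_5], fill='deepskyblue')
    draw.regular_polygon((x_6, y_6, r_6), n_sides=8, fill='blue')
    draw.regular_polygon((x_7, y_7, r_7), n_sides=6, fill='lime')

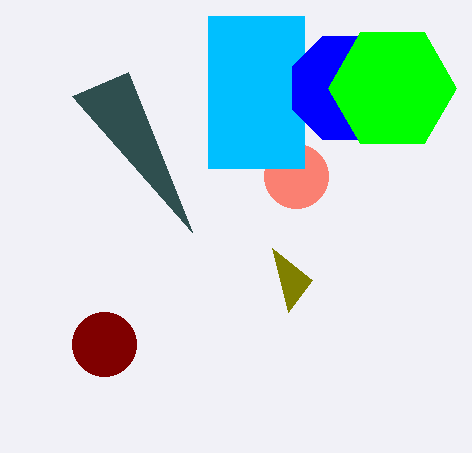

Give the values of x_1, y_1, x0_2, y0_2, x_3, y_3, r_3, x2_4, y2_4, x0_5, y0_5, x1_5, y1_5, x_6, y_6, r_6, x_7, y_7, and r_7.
x_1 = 104; y_1 = 344; x0_2 = 72; y0_2 = 96; x_3 = 296; y_3 = 176; r_3 = 32; x2_4 = 288; y2_4 = 312; x0_5 = 208; y0_5 = 16; x1_5 = 304; y1_5 = 168; x_6 = 344; y_6 = 88; r_6 = 56; x_7 = 392; y_7 = 88; r_7 = 64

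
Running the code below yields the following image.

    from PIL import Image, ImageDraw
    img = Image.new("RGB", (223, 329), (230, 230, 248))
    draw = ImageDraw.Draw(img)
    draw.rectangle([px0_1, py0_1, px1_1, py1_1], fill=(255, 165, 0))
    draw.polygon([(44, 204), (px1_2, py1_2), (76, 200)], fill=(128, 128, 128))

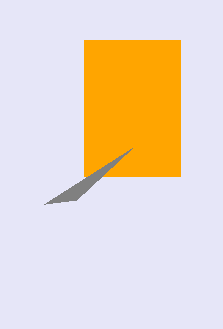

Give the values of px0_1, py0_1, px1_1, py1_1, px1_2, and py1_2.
px0_1 = 84, py0_1 = 40, px1_1 = 180, py1_1 = 176, px1_2 = 132, py1_2 = 148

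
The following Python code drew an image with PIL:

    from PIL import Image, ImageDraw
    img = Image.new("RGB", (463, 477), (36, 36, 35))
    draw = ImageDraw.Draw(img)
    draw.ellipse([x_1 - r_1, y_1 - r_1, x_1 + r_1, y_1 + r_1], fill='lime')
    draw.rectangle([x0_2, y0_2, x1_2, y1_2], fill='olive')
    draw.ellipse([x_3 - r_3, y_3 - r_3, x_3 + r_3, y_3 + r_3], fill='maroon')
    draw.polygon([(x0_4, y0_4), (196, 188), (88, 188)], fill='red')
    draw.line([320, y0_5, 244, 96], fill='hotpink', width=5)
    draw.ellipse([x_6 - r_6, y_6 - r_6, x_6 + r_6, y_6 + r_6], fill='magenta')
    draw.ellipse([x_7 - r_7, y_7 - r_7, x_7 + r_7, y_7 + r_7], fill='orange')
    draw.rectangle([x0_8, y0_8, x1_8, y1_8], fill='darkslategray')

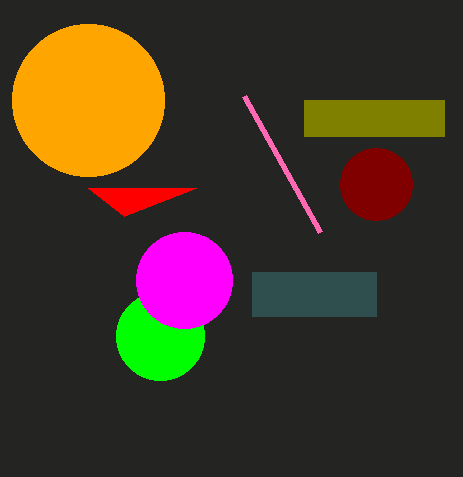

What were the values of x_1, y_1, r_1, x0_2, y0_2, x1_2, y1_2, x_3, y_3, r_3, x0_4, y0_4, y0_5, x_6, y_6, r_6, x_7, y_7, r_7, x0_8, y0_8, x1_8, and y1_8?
x_1 = 160; y_1 = 336; r_1 = 44; x0_2 = 304; y0_2 = 100; x1_2 = 444; y1_2 = 136; x_3 = 376; y_3 = 184; r_3 = 36; x0_4 = 124; y0_4 = 216; y0_5 = 232; x_6 = 184; y_6 = 280; r_6 = 48; x_7 = 88; y_7 = 100; r_7 = 76; x0_8 = 252; y0_8 = 272; x1_8 = 376; y1_8 = 316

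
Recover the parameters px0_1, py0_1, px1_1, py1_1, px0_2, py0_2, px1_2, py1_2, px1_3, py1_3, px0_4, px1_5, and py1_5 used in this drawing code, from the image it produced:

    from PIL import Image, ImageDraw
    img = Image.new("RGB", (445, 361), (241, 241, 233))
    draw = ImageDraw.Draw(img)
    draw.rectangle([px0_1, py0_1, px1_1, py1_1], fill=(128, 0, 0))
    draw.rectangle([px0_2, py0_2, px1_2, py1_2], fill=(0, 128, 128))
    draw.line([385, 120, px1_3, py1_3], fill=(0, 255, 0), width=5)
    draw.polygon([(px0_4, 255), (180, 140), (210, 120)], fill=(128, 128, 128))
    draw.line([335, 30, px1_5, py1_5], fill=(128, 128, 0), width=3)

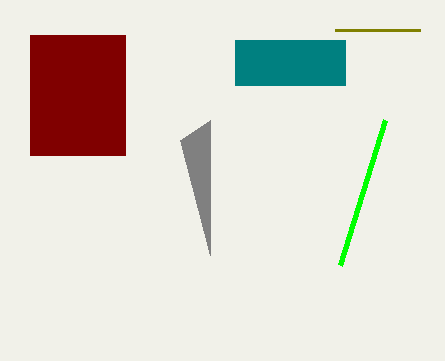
px0_1 = 30
py0_1 = 35
px1_1 = 125
py1_1 = 155
px0_2 = 235
py0_2 = 40
px1_2 = 345
py1_2 = 85
px1_3 = 340
py1_3 = 265
px0_4 = 210
px1_5 = 420
py1_5 = 30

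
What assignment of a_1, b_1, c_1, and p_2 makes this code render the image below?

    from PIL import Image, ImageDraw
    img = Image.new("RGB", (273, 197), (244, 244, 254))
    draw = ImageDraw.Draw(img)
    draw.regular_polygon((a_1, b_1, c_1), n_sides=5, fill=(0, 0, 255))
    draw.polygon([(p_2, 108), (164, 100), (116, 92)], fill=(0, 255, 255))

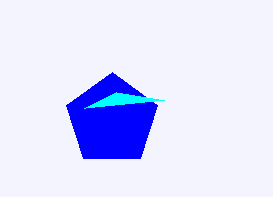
a_1 = 112
b_1 = 120
c_1 = 48
p_2 = 84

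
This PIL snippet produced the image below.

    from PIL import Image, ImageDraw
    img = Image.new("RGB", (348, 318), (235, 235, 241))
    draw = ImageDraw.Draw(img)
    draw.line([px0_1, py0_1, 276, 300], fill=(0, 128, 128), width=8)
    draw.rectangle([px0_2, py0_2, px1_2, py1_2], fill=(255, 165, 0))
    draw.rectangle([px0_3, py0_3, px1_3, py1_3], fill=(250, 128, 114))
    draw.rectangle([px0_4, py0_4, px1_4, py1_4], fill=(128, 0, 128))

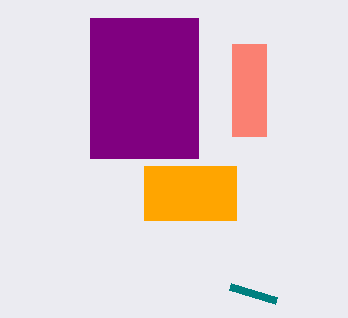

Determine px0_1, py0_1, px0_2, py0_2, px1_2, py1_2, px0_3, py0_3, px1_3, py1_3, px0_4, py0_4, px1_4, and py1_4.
px0_1 = 230; py0_1 = 286; px0_2 = 144; py0_2 = 166; px1_2 = 236; py1_2 = 220; px0_3 = 232; py0_3 = 44; px1_3 = 266; py1_3 = 136; px0_4 = 90; py0_4 = 18; px1_4 = 198; py1_4 = 158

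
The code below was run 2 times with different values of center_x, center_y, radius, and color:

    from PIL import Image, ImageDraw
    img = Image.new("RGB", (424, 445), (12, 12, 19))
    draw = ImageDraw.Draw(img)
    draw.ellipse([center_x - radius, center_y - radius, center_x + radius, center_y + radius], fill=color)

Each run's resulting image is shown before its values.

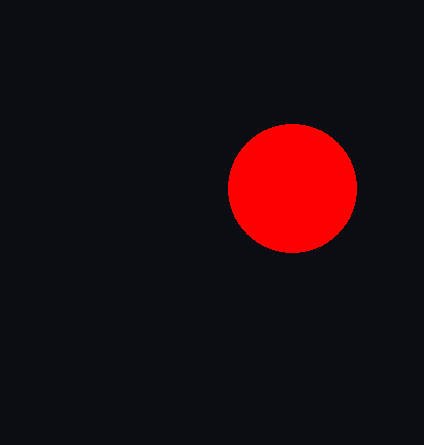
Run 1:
center_x = 292; center_y = 188; radius = 64; color = 'red'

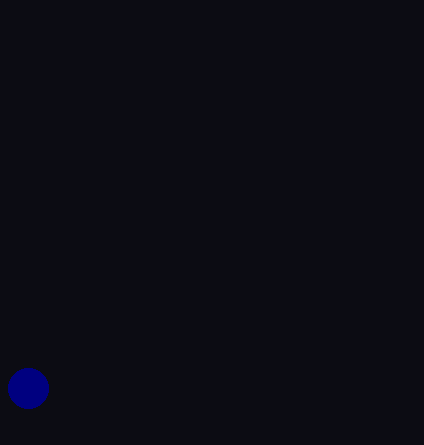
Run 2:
center_x = 28; center_y = 388; radius = 20; color = 'navy'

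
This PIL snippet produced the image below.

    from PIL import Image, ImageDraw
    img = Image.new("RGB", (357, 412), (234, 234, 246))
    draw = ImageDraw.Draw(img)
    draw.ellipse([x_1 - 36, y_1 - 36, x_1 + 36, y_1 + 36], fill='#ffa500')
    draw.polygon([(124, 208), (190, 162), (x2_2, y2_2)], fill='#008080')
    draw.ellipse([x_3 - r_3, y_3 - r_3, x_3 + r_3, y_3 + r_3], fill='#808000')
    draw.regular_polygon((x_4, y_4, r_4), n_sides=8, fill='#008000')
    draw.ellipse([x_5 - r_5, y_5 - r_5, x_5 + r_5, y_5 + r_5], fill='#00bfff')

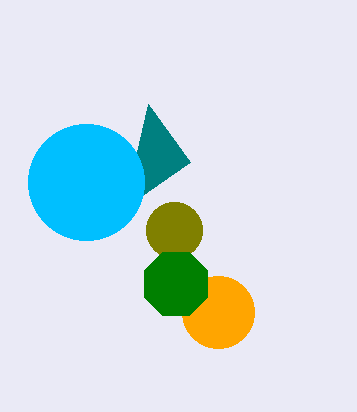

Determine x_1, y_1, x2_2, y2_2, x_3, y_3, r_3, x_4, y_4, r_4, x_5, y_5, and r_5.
x_1 = 218, y_1 = 312, x2_2 = 148, y2_2 = 104, x_3 = 174, y_3 = 230, r_3 = 28, x_4 = 176, y_4 = 284, r_4 = 34, x_5 = 86, y_5 = 182, r_5 = 58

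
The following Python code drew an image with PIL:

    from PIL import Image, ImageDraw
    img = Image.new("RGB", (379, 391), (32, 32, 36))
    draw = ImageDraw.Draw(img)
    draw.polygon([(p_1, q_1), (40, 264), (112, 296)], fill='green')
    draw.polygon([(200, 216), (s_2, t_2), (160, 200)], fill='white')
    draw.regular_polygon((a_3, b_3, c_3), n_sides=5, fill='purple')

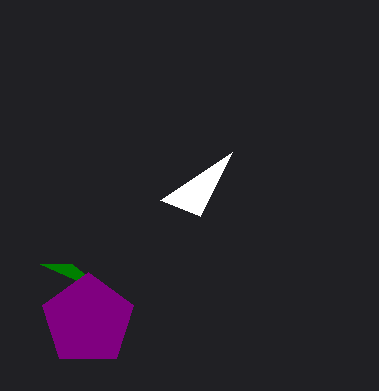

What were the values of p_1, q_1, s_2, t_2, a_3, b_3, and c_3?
p_1 = 72, q_1 = 264, s_2 = 232, t_2 = 152, a_3 = 88, b_3 = 320, c_3 = 48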